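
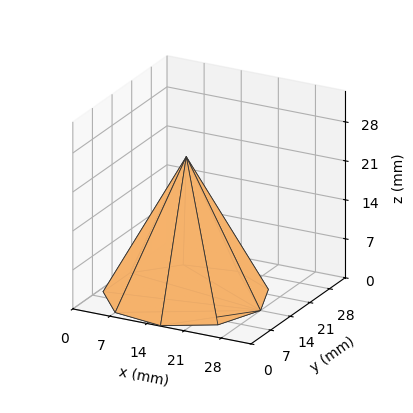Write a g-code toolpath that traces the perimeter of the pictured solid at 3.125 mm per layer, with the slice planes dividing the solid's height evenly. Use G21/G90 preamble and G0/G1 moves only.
Reading the render: the shape is a regular 9-sided pyramid, base circumscribed radius ≈ 14 mm, apex at z ≈ 25 mm (dimensions read to the nearest mm from the axis ticks). For the g-code, the solid's height is divided into equal slices at the stated Δz and each level perimeter traced with G1 moves after a G0 lift.

; perimeter-only toolpath
G21 ; units = mm
G90 ; absolute positioning
G28 ; home
; layer 1
G0 Z3.125
G0 X26.250 Y14.000
G1 X23.384 Y21.874
G1 X16.127 Y26.064
G1 X7.875 Y24.608
G1 X2.489 Y18.189
G1 X2.489 Y9.810
G1 X7.875 Y3.391
G1 X16.127 Y1.936
G1 X23.384 Y6.126
G1 X26.250 Y14.000
; layer 2
G0 Z6.250
G0 X24.500 Y14.000
G1 X22.044 Y20.749
G1 X15.823 Y24.340
G1 X8.750 Y23.093
G1 X4.133 Y17.591
G1 X4.133 Y10.409
G1 X8.750 Y4.907
G1 X15.823 Y3.660
G1 X22.044 Y7.251
G1 X24.500 Y14.000
; layer 3
G0 Z9.375
G0 X22.750 Y14.000
G1 X20.703 Y19.624
G1 X15.519 Y22.617
G1 X9.625 Y21.578
G1 X5.777 Y16.992
G1 X5.777 Y11.008
G1 X9.625 Y6.422
G1 X15.519 Y5.383
G1 X20.703 Y8.376
G1 X22.750 Y14.000
; layer 4
G0 Z12.500
G0 X21.000 Y14.000
G1 X19.363 Y18.499
G1 X15.216 Y20.893
G1 X10.500 Y20.062
G1 X7.422 Y16.394
G1 X7.422 Y11.606
G1 X10.500 Y7.938
G1 X15.216 Y7.106
G1 X19.363 Y9.501
G1 X21.000 Y14.000
; layer 5
G0 Z15.625
G0 X19.250 Y14.000
G1 X18.022 Y17.375
G1 X14.912 Y19.170
G1 X11.375 Y18.547
G1 X9.066 Y15.796
G1 X9.066 Y12.204
G1 X11.375 Y9.454
G1 X14.912 Y8.830
G1 X18.022 Y10.625
G1 X19.250 Y14.000
; layer 6
G0 Z18.750
G0 X17.500 Y14.000
G1 X16.681 Y16.250
G1 X14.608 Y17.447
G1 X12.250 Y17.031
G1 X10.711 Y15.197
G1 X10.711 Y12.803
G1 X12.250 Y10.969
G1 X14.608 Y10.553
G1 X16.681 Y11.750
G1 X17.500 Y14.000
; layer 7
G0 Z21.875
G0 X15.750 Y14.000
G1 X15.341 Y15.125
G1 X14.304 Y15.723
G1 X13.125 Y15.515
G1 X12.355 Y14.598
G1 X12.355 Y13.402
G1 X13.125 Y12.485
G1 X14.304 Y12.277
G1 X15.341 Y12.875
G1 X15.750 Y14.000
M2 ; end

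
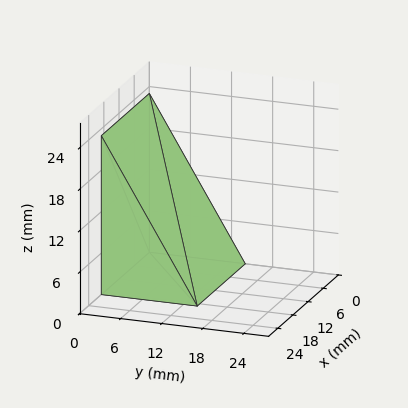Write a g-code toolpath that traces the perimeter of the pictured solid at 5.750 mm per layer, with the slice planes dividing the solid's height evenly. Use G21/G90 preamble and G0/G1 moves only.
Reading the render: the shape is a wedge (ramp): 19 × 14 mm base, rising to 23 mm along the y=0 edge and sloping linearly to z=0 at y=14 (dimensions read to the nearest mm from the axis ticks). For the g-code, the solid's height is divided into equal slices at the stated Δz and each level perimeter traced with G1 moves after a G0 lift.

; perimeter-only toolpath
G21 ; units = mm
G90 ; absolute positioning
G28 ; home
; layer 1
G0 Z5.750
G0 X0.000 Y0.000
G1 X19.000 Y0.000
G1 X19.000 Y10.500
G1 X0.000 Y10.500
G1 X0.000 Y0.000
; layer 2
G0 Z11.500
G0 X0.000 Y0.000
G1 X19.000 Y0.000
G1 X19.000 Y7.000
G1 X0.000 Y7.000
G1 X0.000 Y0.000
; layer 3
G0 Z17.250
G0 X0.000 Y0.000
G1 X19.000 Y0.000
G1 X19.000 Y3.500
G1 X0.000 Y3.500
G1 X0.000 Y0.000
M2 ; end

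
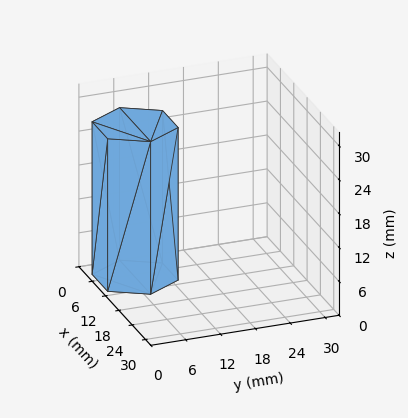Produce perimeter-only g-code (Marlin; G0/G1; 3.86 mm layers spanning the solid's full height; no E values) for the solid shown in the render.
Reading the render: the shape is a regular 6-sided prism (a cylinder approximated with 6 flat sides), circumscribed radius ≈ 7 mm, height ≈ 27 mm (dimensions read to the nearest mm from the axis ticks). For the g-code, the solid's height is divided into equal slices at the stated Δz and each level perimeter traced with G1 moves after a G0 lift.

; perimeter-only toolpath
G21 ; units = mm
G90 ; absolute positioning
G28 ; home
; layer 1
G0 Z3.86
G0 X14.00 Y7.00
G1 X10.50 Y13.06
G1 X3.50 Y13.06
G1 X0.00 Y7.00
G1 X3.50 Y0.94
G1 X10.50 Y0.94
G1 X14.00 Y7.00
; layer 2
G0 Z7.71
G0 X14.00 Y7.00
G1 X10.50 Y13.06
G1 X3.50 Y13.06
G1 X0.00 Y7.00
G1 X3.50 Y0.94
G1 X10.50 Y0.94
G1 X14.00 Y7.00
; layer 3
G0 Z11.57
G0 X14.00 Y7.00
G1 X10.50 Y13.06
G1 X3.50 Y13.06
G1 X0.00 Y7.00
G1 X3.50 Y0.94
G1 X10.50 Y0.94
G1 X14.00 Y7.00
; layer 4
G0 Z15.43
G0 X14.00 Y7.00
G1 X10.50 Y13.06
G1 X3.50 Y13.06
G1 X0.00 Y7.00
G1 X3.50 Y0.94
G1 X10.50 Y0.94
G1 X14.00 Y7.00
; layer 5
G0 Z19.29
G0 X14.00 Y7.00
G1 X10.50 Y13.06
G1 X3.50 Y13.06
G1 X0.00 Y7.00
G1 X3.50 Y0.94
G1 X10.50 Y0.94
G1 X14.00 Y7.00
; layer 6
G0 Z23.14
G0 X14.00 Y7.00
G1 X10.50 Y13.06
G1 X3.50 Y13.06
G1 X0.00 Y7.00
G1 X3.50 Y0.94
G1 X10.50 Y0.94
G1 X14.00 Y7.00
; layer 7
G0 Z27.00
G0 X14.00 Y7.00
G1 X10.50 Y13.06
G1 X3.50 Y13.06
G1 X0.00 Y7.00
G1 X3.50 Y0.94
G1 X10.50 Y0.94
G1 X14.00 Y7.00
M2 ; end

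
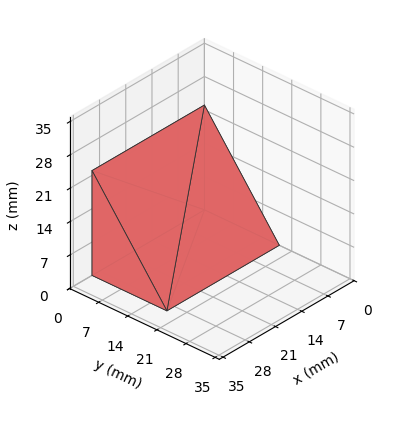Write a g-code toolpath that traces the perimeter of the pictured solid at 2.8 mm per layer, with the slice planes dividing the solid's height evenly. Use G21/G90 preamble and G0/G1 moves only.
Reading the render: the shape is a wedge (ramp): 30 × 18 mm base, rising to 22 mm along the y=0 edge and sloping linearly to z=0 at y=18 (dimensions read to the nearest mm from the axis ticks). For the g-code, the solid's height is divided into equal slices at the stated Δz and each level perimeter traced with G1 moves after a G0 lift.

; perimeter-only toolpath
G21 ; units = mm
G90 ; absolute positioning
G28 ; home
; layer 1
G0 Z2.8
G0 X0.0 Y0.0
G1 X30.0 Y0.0
G1 X30.0 Y15.8
G1 X0.0 Y15.8
G1 X0.0 Y0.0
; layer 2
G0 Z5.5
G0 X0.0 Y0.0
G1 X30.0 Y0.0
G1 X30.0 Y13.5
G1 X0.0 Y13.5
G1 X0.0 Y0.0
; layer 3
G0 Z8.2
G0 X0.0 Y0.0
G1 X30.0 Y0.0
G1 X30.0 Y11.2
G1 X0.0 Y11.2
G1 X0.0 Y0.0
; layer 4
G0 Z11.0
G0 X0.0 Y0.0
G1 X30.0 Y0.0
G1 X30.0 Y9.0
G1 X0.0 Y9.0
G1 X0.0 Y0.0
; layer 5
G0 Z13.8
G0 X0.0 Y0.0
G1 X30.0 Y0.0
G1 X30.0 Y6.8
G1 X0.0 Y6.8
G1 X0.0 Y0.0
; layer 6
G0 Z16.5
G0 X0.0 Y0.0
G1 X30.0 Y0.0
G1 X30.0 Y4.5
G1 X0.0 Y4.5
G1 X0.0 Y0.0
; layer 7
G0 Z19.2
G0 X0.0 Y0.0
G1 X30.0 Y0.0
G1 X30.0 Y2.2
G1 X0.0 Y2.2
G1 X0.0 Y0.0
M2 ; end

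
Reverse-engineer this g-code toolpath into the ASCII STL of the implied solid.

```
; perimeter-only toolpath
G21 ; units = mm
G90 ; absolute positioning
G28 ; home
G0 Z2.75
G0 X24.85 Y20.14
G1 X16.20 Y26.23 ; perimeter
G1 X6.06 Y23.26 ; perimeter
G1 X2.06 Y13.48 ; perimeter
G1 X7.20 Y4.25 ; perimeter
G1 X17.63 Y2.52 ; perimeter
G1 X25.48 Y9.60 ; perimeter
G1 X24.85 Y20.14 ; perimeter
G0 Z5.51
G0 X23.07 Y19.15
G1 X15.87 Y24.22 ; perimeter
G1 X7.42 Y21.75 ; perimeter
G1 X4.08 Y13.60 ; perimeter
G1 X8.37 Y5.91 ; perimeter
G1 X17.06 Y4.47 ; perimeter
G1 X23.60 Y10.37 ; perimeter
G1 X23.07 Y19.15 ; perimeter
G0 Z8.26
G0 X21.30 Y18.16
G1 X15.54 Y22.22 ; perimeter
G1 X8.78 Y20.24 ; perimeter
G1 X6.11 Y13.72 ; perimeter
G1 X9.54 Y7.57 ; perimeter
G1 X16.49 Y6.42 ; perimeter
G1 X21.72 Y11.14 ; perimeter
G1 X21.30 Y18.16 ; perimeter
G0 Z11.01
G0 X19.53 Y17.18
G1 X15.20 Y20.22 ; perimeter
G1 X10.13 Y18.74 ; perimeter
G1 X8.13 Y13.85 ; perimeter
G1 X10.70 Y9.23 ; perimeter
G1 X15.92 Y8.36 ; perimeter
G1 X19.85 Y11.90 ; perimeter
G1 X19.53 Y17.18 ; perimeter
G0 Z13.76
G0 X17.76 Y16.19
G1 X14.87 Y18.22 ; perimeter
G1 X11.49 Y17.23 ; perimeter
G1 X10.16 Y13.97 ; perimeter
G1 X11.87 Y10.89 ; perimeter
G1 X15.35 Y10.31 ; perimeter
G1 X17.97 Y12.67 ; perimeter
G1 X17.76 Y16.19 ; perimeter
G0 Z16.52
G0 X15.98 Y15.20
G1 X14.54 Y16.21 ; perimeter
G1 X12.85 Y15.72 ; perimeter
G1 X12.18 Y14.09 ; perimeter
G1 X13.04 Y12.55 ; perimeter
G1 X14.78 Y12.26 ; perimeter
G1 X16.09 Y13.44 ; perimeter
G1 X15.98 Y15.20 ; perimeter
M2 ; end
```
solid part
  facet normal 0.0000 0.0000 -1.0000
    outer loop
      vertex 4.70 24.77 0.00
      vertex 16.53 28.23 0.00
      vertex 26.62 21.13 0.00
    endloop
  endfacet
  facet normal 0.0000 0.0000 -1.0000
    outer loop
      vertex 0.03 13.36 0.00
      vertex 4.70 24.77 0.00
      vertex 26.62 21.13 0.00
    endloop
  endfacet
  facet normal 0.0000 0.0000 -1.0000
    outer loop
      vertex 6.03 2.59 0.00
      vertex 0.03 13.36 0.00
      vertex 26.62 21.13 0.00
    endloop
  endfacet
  facet normal 0.0000 0.0000 -1.0000
    outer loop
      vertex 18.20 0.57 0.00
      vertex 6.03 2.59 0.00
      vertex 26.62 21.13 0.00
    endloop
  endfacet
  facet normal 0.0000 0.0000 -1.0000
    outer loop
      vertex 27.36 8.83 0.00
      vertex 18.20 0.57 0.00
      vertex 26.62 21.13 0.00
    endloop
  endfacet
  facet normal 0.4793 0.6812 0.5533
    outer loop
      vertex 26.62 21.13 0.00
      vertex 16.53 28.23 0.00
      vertex 14.21 14.21 19.27
    endloop
  endfacet
  facet normal -0.2338 0.7994 0.5535
    outer loop
      vertex 16.53 28.23 0.00
      vertex 4.70 24.77 0.00
      vertex 14.21 14.21 19.27
    endloop
  endfacet
  facet normal -0.7709 0.3155 0.5533
    outer loop
      vertex 4.70 24.77 0.00
      vertex 0.03 13.36 0.00
      vertex 14.21 14.21 19.27
    endloop
  endfacet
  facet normal -0.7277 -0.4054 0.5533
    outer loop
      vertex 0.03 13.36 0.00
      vertex 6.03 2.59 0.00
      vertex 14.21 14.21 19.27
    endloop
  endfacet
  facet normal -0.1364 -0.8217 0.5534
    outer loop
      vertex 6.03 2.59 0.00
      vertex 18.20 0.57 0.00
      vertex 14.21 14.21 19.27
    endloop
  endfacet
  facet normal 0.5578 -0.6186 0.5534
    outer loop
      vertex 18.20 0.57 0.00
      vertex 27.36 8.83 0.00
      vertex 14.21 14.21 19.27
    endloop
  endfacet
  facet normal 0.8314 0.0500 0.5534
    outer loop
      vertex 27.36 8.83 0.00
      vertex 26.62 21.13 0.00
      vertex 14.21 14.21 19.27
    endloop
  endfacet
endsolid part

The G0 Z moves step by Δz≈2.75 mm. The G1 loops shrink linearly with z, so the solid tapers from its base footprint up to z≈19.3. Closing with a flat bottom cap and the tapered top and triangulating gives 12 facets — a regular 7-sided pyramid, base circumscribed radius ≈ 14.2 mm, apex at z ≈ 19.3 mm.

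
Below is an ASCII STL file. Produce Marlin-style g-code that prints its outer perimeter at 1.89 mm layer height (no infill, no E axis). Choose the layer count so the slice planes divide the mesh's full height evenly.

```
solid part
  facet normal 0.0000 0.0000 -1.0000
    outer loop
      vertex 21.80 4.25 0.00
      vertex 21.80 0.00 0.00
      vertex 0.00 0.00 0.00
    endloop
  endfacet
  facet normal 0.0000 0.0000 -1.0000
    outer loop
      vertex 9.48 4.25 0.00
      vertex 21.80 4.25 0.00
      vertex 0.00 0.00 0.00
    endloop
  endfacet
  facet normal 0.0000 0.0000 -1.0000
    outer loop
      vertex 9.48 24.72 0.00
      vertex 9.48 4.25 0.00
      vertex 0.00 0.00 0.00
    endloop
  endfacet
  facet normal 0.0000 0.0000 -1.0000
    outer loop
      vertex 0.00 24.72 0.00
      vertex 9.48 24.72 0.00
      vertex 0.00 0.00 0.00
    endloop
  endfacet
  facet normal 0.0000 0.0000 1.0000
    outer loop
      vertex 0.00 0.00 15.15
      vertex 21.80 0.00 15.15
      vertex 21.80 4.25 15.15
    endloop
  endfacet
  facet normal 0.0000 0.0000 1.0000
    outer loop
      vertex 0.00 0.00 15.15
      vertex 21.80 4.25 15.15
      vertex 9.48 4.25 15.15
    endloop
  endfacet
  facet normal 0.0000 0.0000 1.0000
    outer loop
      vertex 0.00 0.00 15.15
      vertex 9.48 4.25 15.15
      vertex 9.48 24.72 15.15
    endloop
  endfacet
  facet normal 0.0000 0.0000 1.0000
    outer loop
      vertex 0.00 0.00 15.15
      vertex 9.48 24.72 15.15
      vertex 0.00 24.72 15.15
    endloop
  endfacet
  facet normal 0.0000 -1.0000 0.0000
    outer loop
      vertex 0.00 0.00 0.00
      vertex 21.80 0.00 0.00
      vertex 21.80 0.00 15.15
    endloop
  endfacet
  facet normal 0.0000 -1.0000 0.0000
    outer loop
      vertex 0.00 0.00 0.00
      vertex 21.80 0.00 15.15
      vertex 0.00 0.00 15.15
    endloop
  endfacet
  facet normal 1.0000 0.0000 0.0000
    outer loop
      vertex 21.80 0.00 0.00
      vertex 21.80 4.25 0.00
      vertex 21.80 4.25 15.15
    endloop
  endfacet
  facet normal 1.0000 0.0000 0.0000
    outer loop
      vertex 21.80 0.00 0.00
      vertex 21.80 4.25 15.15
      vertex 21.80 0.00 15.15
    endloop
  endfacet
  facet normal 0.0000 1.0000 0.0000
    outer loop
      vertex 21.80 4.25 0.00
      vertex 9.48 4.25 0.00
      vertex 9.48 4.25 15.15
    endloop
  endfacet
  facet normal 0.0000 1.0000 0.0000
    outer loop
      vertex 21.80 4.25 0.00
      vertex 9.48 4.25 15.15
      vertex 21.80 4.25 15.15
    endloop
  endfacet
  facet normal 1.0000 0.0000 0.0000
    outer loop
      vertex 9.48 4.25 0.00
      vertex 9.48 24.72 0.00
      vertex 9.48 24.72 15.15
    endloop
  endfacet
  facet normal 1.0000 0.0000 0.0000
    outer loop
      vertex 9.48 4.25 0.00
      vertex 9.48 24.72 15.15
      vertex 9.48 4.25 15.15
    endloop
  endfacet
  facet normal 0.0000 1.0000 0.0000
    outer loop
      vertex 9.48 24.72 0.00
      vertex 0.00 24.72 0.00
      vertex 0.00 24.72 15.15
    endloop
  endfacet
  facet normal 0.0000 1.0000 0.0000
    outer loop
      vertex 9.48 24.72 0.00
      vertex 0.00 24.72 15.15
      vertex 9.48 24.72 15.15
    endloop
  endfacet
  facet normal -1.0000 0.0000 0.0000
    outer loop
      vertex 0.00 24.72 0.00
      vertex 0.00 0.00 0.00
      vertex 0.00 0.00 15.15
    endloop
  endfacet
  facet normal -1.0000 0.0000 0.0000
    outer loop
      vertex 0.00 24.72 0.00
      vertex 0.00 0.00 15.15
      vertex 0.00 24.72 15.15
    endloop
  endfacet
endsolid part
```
; perimeter-only toolpath
G21 ; units = mm
G90 ; absolute positioning
G28 ; home
; layer 1
G0 Z1.89
G0 X0.00 Y0.00
G1 X21.80 Y0.00
G1 X21.80 Y4.25
G1 X9.48 Y4.25
G1 X9.48 Y24.72
G1 X0.00 Y24.72
G1 X0.00 Y0.00
; layer 2
G0 Z3.79
G0 X0.00 Y0.00
G1 X21.80 Y0.00
G1 X21.80 Y4.25
G1 X9.48 Y4.25
G1 X9.48 Y24.72
G1 X0.00 Y24.72
G1 X0.00 Y0.00
; layer 3
G0 Z5.68
G0 X0.00 Y0.00
G1 X21.80 Y0.00
G1 X21.80 Y4.25
G1 X9.48 Y4.25
G1 X9.48 Y24.72
G1 X0.00 Y24.72
G1 X0.00 Y0.00
; layer 4
G0 Z7.58
G0 X0.00 Y0.00
G1 X21.80 Y0.00
G1 X21.80 Y4.25
G1 X9.48 Y4.25
G1 X9.48 Y24.72
G1 X0.00 Y24.72
G1 X0.00 Y0.00
; layer 5
G0 Z9.47
G0 X0.00 Y0.00
G1 X21.80 Y0.00
G1 X21.80 Y4.25
G1 X9.48 Y4.25
G1 X9.48 Y24.72
G1 X0.00 Y24.72
G1 X0.00 Y0.00
; layer 6
G0 Z11.36
G0 X0.00 Y0.00
G1 X21.80 Y0.00
G1 X21.80 Y4.25
G1 X9.48 Y4.25
G1 X9.48 Y24.72
G1 X0.00 Y24.72
G1 X0.00 Y0.00
; layer 7
G0 Z13.26
G0 X0.00 Y0.00
G1 X21.80 Y0.00
G1 X21.80 Y4.25
G1 X9.48 Y4.25
G1 X9.48 Y24.72
G1 X0.00 Y24.72
G1 X0.00 Y0.00
; layer 8
G0 Z15.15
G0 X0.00 Y0.00
G1 X21.80 Y0.00
G1 X21.80 Y4.25
G1 X9.48 Y4.25
G1 X9.48 Y24.72
G1 X0.00 Y24.72
G1 X0.00 Y0.00
M2 ; end

The solid is an L-shaped prism: outer 21.8 × 24.7 mm, arm thicknesses ≈ 4.25 mm (horizontal) and 9.48 mm (vertical), extruded 15.2 mm in z. Slicing at Δz = 1.89 mm — 8 equal slices spanning the solid's height, so layer i sits at z = i·h/8 — gives 8 non-empty perimeters. Each is a 6-segment closed polygon; G0 lifts to the layer z and rapids to the start vertex, then G1 traces the edges.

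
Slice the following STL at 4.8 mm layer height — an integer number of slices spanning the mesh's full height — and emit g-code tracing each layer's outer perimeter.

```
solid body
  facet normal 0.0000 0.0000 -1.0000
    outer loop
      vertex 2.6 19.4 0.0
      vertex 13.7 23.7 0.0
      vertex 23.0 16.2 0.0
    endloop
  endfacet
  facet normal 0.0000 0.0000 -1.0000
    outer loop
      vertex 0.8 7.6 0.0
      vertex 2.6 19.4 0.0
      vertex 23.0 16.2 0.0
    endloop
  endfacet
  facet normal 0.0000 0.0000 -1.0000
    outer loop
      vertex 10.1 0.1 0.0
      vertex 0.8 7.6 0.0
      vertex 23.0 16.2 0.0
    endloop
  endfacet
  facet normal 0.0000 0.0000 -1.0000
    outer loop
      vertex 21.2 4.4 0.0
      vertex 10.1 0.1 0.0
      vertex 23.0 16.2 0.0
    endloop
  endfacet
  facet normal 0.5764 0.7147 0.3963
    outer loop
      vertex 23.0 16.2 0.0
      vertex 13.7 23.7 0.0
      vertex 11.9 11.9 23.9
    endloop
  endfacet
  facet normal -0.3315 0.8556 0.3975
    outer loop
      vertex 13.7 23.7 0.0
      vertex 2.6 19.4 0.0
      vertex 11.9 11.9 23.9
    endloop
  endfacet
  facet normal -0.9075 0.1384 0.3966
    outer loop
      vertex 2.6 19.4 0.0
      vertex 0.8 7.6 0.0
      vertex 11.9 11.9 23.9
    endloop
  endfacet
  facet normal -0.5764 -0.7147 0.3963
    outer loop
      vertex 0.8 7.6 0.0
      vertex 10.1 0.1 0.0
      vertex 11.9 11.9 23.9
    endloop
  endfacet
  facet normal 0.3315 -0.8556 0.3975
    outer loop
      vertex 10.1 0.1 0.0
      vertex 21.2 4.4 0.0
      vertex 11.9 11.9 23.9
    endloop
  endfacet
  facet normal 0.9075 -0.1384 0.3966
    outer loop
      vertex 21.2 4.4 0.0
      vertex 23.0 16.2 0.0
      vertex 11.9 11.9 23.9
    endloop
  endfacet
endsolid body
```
; perimeter-only toolpath
G21 ; units = mm
G90 ; absolute positioning
G28 ; home
; layer 1
G0 Z4.8
G0 X20.8 Y15.3
G1 X13.3 Y21.3
G1 X4.5 Y17.9
G1 X3.0 Y8.5
G1 X10.5 Y2.5
G1 X19.3 Y5.9
G1 X20.8 Y15.3
; layer 2
G0 Z9.6
G0 X18.6 Y14.5
G1 X13.0 Y19.0
G1 X6.3 Y16.4
G1 X5.2 Y9.3
G1 X10.8 Y4.8
G1 X17.5 Y7.4
G1 X18.6 Y14.5
; layer 3
G0 Z14.3
G0 X16.3 Y13.6
G1 X12.6 Y16.6
G1 X8.2 Y14.9
G1 X7.5 Y10.2
G1 X11.2 Y7.2
G1 X15.6 Y8.9
G1 X16.3 Y13.6
; layer 4
G0 Z19.1
G0 X14.1 Y12.8
G1 X12.3 Y14.3
G1 X10.0 Y13.4
G1 X9.7 Y11.0
G1 X11.5 Y9.5
G1 X13.8 Y10.4
G1 X14.1 Y12.8
M2 ; end

The solid is a regular 6-sided pyramid, base circumscribed radius ≈ 11.9 mm, apex at z ≈ 23.9 mm. Slicing at Δz = 4.8 mm — 5 equal slices spanning the solid's height, so layer i sits at z = i·h/5 — gives 4 non-empty perimeters. Each is a 6-segment closed polygon; G0 lifts to the layer z and rapids to the start vertex, then G1 traces the edges. The cross-section shrinks linearly with z (the slice at the apex is degenerate and omitted).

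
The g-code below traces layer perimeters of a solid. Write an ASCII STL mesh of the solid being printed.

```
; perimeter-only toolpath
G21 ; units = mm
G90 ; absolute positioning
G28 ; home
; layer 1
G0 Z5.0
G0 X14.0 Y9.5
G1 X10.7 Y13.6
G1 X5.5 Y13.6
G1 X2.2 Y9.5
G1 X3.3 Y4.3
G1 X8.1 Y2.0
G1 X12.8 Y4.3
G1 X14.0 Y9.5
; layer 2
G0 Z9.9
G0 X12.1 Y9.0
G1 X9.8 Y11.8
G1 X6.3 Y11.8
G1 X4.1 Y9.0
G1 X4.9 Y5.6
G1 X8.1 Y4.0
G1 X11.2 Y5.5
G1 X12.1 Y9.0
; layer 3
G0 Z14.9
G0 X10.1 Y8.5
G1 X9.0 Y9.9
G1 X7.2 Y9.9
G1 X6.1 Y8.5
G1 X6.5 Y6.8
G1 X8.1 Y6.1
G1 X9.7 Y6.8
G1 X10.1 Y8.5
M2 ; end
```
solid part
  facet normal 0.0000 0.0000 -1.0000
    outer loop
      vertex 4.6 15.4 0.0
      vertex 11.6 15.4 0.0
      vertex 16.0 9.9 0.0
    endloop
  endfacet
  facet normal 0.0000 0.0000 -1.0000
    outer loop
      vertex 0.2 9.9 0.0
      vertex 4.6 15.4 0.0
      vertex 16.0 9.9 0.0
    endloop
  endfacet
  facet normal 0.0000 0.0000 -1.0000
    outer loop
      vertex 1.7 3.1 0.0
      vertex 0.2 9.9 0.0
      vertex 16.0 9.9 0.0
    endloop
  endfacet
  facet normal 0.0000 0.0000 -1.0000
    outer loop
      vertex 8.1 0.0 0.0
      vertex 1.7 3.1 0.0
      vertex 16.0 9.9 0.0
    endloop
  endfacet
  facet normal 0.0000 0.0000 -1.0000
    outer loop
      vertex 14.4 3.0 0.0
      vertex 8.1 0.0 0.0
      vertex 16.0 9.9 0.0
    endloop
  endfacet
  facet normal 0.7332 0.5865 0.3441
    outer loop
      vertex 16.0 9.9 0.0
      vertex 11.6 15.4 0.0
      vertex 8.1 8.1 19.9
    endloop
  endfacet
  facet normal 0.0000 0.9388 0.3444
    outer loop
      vertex 11.6 15.4 0.0
      vertex 4.6 15.4 0.0
      vertex 8.1 8.1 19.9
    endloop
  endfacet
  facet normal -0.7332 0.5865 0.3441
    outer loop
      vertex 4.6 15.4 0.0
      vertex 0.2 9.9 0.0
      vertex 8.1 8.1 19.9
    endloop
  endfacet
  facet normal -0.9164 -0.2021 0.3455
    outer loop
      vertex 0.2 9.9 0.0
      vertex 1.7 3.1 0.0
      vertex 8.1 8.1 19.9
    endloop
  endfacet
  facet normal -0.4093 -0.8451 0.3440
    outer loop
      vertex 1.7 3.1 0.0
      vertex 8.1 0.0 0.0
      vertex 8.1 8.1 19.9
    endloop
  endfacet
  facet normal 0.4035 -0.8474 0.3449
    outer loop
      vertex 8.1 0.0 0.0
      vertex 14.4 3.0 0.0
      vertex 8.1 8.1 19.9
    endloop
  endfacet
  facet normal 0.9147 -0.2121 0.3439
    outer loop
      vertex 14.4 3.0 0.0
      vertex 16.0 9.9 0.0
      vertex 8.1 8.1 19.9
    endloop
  endfacet
endsolid part

The G0 Z moves step by Δz≈5.0 mm. The G1 loops shrink linearly with z, so the solid tapers from its base footprint up to z≈19.9. Closing with a flat bottom cap and the tapered top and triangulating gives 12 facets — a regular 7-sided pyramid, base circumscribed radius ≈ 8.1 mm, apex at z ≈ 19.9 mm.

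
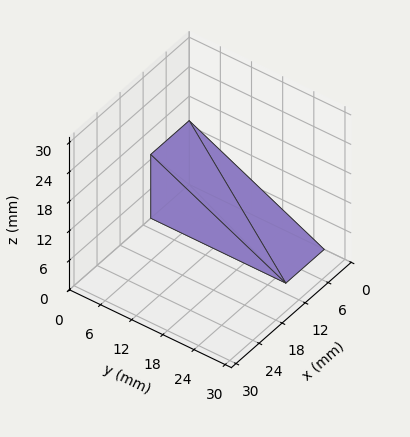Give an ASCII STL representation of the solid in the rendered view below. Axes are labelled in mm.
Reading the render: the shape is a wedge (ramp): 10 × 26 mm base, rising to 13 mm along the y=0 edge and sloping linearly to z=0 at y=26 (dimensions read to the nearest mm from the axis ticks). For the STL, each face is triangulated and given an outward normal.

solid part
  facet normal 0.0000 0.0000 -1.0000
    outer loop
      vertex 10.000 26.000 0.000
      vertex 10.000 0.000 0.000
      vertex 0.000 0.000 0.000
    endloop
  endfacet
  facet normal 0.0000 0.0000 -1.0000
    outer loop
      vertex 0.000 26.000 0.000
      vertex 10.000 26.000 0.000
      vertex 0.000 0.000 0.000
    endloop
  endfacet
  facet normal 0.0000 -1.0000 0.0000
    outer loop
      vertex 0.000 0.000 0.000
      vertex 10.000 0.000 0.000
      vertex 10.000 0.000 13.000
    endloop
  endfacet
  facet normal 0.0000 -1.0000 0.0000
    outer loop
      vertex 0.000 0.000 0.000
      vertex 10.000 0.000 13.000
      vertex 0.000 0.000 13.000
    endloop
  endfacet
  facet normal 0.0000 0.4472 0.8944
    outer loop
      vertex 0.000 0.000 13.000
      vertex 10.000 0.000 13.000
      vertex 10.000 26.000 0.000
    endloop
  endfacet
  facet normal 0.0000 0.4472 0.8944
    outer loop
      vertex 0.000 0.000 13.000
      vertex 10.000 26.000 0.000
      vertex 0.000 26.000 0.000
    endloop
  endfacet
  facet normal -1.0000 0.0000 0.0000
    outer loop
      vertex 0.000 0.000 13.000
      vertex 0.000 26.000 0.000
      vertex 0.000 0.000 0.000
    endloop
  endfacet
  facet normal 1.0000 0.0000 0.0000
    outer loop
      vertex 10.000 0.000 0.000
      vertex 10.000 26.000 0.000
      vertex 10.000 0.000 13.000
    endloop
  endfacet
endsolid part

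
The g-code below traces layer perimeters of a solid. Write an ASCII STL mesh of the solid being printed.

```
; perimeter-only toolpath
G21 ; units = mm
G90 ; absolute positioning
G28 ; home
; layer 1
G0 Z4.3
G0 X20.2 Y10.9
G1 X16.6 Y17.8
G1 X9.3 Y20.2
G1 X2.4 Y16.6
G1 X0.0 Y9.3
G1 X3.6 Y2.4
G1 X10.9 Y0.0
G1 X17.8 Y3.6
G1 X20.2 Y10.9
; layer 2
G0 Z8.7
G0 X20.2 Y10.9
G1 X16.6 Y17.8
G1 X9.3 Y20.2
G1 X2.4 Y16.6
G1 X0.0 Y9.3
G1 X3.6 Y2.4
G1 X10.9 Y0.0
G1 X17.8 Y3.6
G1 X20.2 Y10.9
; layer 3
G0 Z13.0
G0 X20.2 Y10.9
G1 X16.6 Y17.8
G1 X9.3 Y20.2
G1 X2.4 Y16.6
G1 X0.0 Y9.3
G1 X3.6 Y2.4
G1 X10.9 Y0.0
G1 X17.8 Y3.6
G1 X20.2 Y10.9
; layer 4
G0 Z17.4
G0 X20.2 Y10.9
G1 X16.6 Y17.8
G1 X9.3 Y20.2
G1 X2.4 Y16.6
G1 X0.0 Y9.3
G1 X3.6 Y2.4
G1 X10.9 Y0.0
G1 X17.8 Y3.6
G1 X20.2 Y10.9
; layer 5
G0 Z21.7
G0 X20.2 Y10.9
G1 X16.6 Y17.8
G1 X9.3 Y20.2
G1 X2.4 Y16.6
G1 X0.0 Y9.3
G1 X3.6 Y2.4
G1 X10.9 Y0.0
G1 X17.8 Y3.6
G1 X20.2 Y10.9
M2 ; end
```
solid part
  facet normal 0.0000 0.0000 -1.0000
    outer loop
      vertex 9.3 20.2 0.0
      vertex 16.6 17.8 0.0
      vertex 20.2 10.9 0.0
    endloop
  endfacet
  facet normal 0.0000 0.0000 -1.0000
    outer loop
      vertex 2.4 16.6 0.0
      vertex 9.3 20.2 0.0
      vertex 20.2 10.9 0.0
    endloop
  endfacet
  facet normal 0.0000 0.0000 -1.0000
    outer loop
      vertex 0.0 9.3 0.0
      vertex 2.4 16.6 0.0
      vertex 20.2 10.9 0.0
    endloop
  endfacet
  facet normal 0.0000 0.0000 -1.0000
    outer loop
      vertex 3.6 2.4 0.0
      vertex 0.0 9.3 0.0
      vertex 20.2 10.9 0.0
    endloop
  endfacet
  facet normal 0.0000 0.0000 -1.0000
    outer loop
      vertex 10.9 0.0 0.0
      vertex 3.6 2.4 0.0
      vertex 20.2 10.9 0.0
    endloop
  endfacet
  facet normal 0.0000 0.0000 -1.0000
    outer loop
      vertex 17.8 3.6 0.0
      vertex 10.9 0.0 0.0
      vertex 20.2 10.9 0.0
    endloop
  endfacet
  facet normal 0.0000 0.0000 1.0000
    outer loop
      vertex 20.2 10.9 21.7
      vertex 16.6 17.8 21.7
      vertex 9.3 20.2 21.7
    endloop
  endfacet
  facet normal 0.0000 0.0000 1.0000
    outer loop
      vertex 20.2 10.9 21.7
      vertex 9.3 20.2 21.7
      vertex 2.4 16.6 21.7
    endloop
  endfacet
  facet normal 0.0000 0.0000 1.0000
    outer loop
      vertex 20.2 10.9 21.7
      vertex 2.4 16.6 21.7
      vertex 0.0 9.3 21.7
    endloop
  endfacet
  facet normal 0.0000 0.0000 1.0000
    outer loop
      vertex 20.2 10.9 21.7
      vertex 0.0 9.3 21.7
      vertex 3.6 2.4 21.7
    endloop
  endfacet
  facet normal 0.0000 0.0000 1.0000
    outer loop
      vertex 20.2 10.9 21.7
      vertex 3.6 2.4 21.7
      vertex 10.9 0.0 21.7
    endloop
  endfacet
  facet normal 0.0000 0.0000 1.0000
    outer loop
      vertex 20.2 10.9 21.7
      vertex 10.9 0.0 21.7
      vertex 17.8 3.6 21.7
    endloop
  endfacet
  facet normal 0.8866 0.4626 0.0000
    outer loop
      vertex 20.2 10.9 0.0
      vertex 16.6 17.8 0.0
      vertex 16.6 17.8 21.7
    endloop
  endfacet
  facet normal 0.8866 0.4626 0.0000
    outer loop
      vertex 20.2 10.9 0.0
      vertex 16.6 17.8 21.7
      vertex 20.2 10.9 21.7
    endloop
  endfacet
  facet normal 0.3123 0.9500 0.0000
    outer loop
      vertex 16.6 17.8 0.0
      vertex 9.3 20.2 0.0
      vertex 9.3 20.2 21.7
    endloop
  endfacet
  facet normal 0.3123 0.9500 0.0000
    outer loop
      vertex 16.6 17.8 0.0
      vertex 9.3 20.2 21.7
      vertex 16.6 17.8 21.7
    endloop
  endfacet
  facet normal -0.4626 0.8866 0.0000
    outer loop
      vertex 9.3 20.2 0.0
      vertex 2.4 16.6 0.0
      vertex 2.4 16.6 21.7
    endloop
  endfacet
  facet normal -0.4626 0.8866 0.0000
    outer loop
      vertex 9.3 20.2 0.0
      vertex 2.4 16.6 21.7
      vertex 9.3 20.2 21.7
    endloop
  endfacet
  facet normal -0.9500 0.3123 0.0000
    outer loop
      vertex 2.4 16.6 0.0
      vertex 0.0 9.3 0.0
      vertex 0.0 9.3 21.7
    endloop
  endfacet
  facet normal -0.9500 0.3123 0.0000
    outer loop
      vertex 2.4 16.6 0.0
      vertex 0.0 9.3 21.7
      vertex 2.4 16.6 21.7
    endloop
  endfacet
  facet normal -0.8866 -0.4626 0.0000
    outer loop
      vertex 0.0 9.3 0.0
      vertex 3.6 2.4 0.0
      vertex 3.6 2.4 21.7
    endloop
  endfacet
  facet normal -0.8866 -0.4626 0.0000
    outer loop
      vertex 0.0 9.3 0.0
      vertex 3.6 2.4 21.7
      vertex 0.0 9.3 21.7
    endloop
  endfacet
  facet normal -0.3123 -0.9500 0.0000
    outer loop
      vertex 3.6 2.4 0.0
      vertex 10.9 0.0 0.0
      vertex 10.9 0.0 21.7
    endloop
  endfacet
  facet normal -0.3123 -0.9500 0.0000
    outer loop
      vertex 3.6 2.4 0.0
      vertex 10.9 0.0 21.7
      vertex 3.6 2.4 21.7
    endloop
  endfacet
  facet normal 0.4626 -0.8866 0.0000
    outer loop
      vertex 10.9 0.0 0.0
      vertex 17.8 3.6 0.0
      vertex 17.8 3.6 21.7
    endloop
  endfacet
  facet normal 0.4626 -0.8866 0.0000
    outer loop
      vertex 10.9 0.0 0.0
      vertex 17.8 3.6 21.7
      vertex 10.9 0.0 21.7
    endloop
  endfacet
  facet normal 0.9500 -0.3123 0.0000
    outer loop
      vertex 17.8 3.6 0.0
      vertex 20.2 10.9 0.0
      vertex 20.2 10.9 21.7
    endloop
  endfacet
  facet normal 0.9500 -0.3123 0.0000
    outer loop
      vertex 17.8 3.6 0.0
      vertex 20.2 10.9 21.7
      vertex 17.8 3.6 21.7
    endloop
  endfacet
endsolid part

The G0 Z moves step by Δz≈4.3 mm. Every layer's G1 loop is the same polygon, so the solid is a straight extrusion of it from z=0 to z≈21.7. Closing with flat bottom and top caps and triangulating gives 28 facets — a regular 8-sided prism (a cylinder approximated with 8 flat sides), circumscribed radius ≈ 10.1 mm, height ≈ 21.7 mm.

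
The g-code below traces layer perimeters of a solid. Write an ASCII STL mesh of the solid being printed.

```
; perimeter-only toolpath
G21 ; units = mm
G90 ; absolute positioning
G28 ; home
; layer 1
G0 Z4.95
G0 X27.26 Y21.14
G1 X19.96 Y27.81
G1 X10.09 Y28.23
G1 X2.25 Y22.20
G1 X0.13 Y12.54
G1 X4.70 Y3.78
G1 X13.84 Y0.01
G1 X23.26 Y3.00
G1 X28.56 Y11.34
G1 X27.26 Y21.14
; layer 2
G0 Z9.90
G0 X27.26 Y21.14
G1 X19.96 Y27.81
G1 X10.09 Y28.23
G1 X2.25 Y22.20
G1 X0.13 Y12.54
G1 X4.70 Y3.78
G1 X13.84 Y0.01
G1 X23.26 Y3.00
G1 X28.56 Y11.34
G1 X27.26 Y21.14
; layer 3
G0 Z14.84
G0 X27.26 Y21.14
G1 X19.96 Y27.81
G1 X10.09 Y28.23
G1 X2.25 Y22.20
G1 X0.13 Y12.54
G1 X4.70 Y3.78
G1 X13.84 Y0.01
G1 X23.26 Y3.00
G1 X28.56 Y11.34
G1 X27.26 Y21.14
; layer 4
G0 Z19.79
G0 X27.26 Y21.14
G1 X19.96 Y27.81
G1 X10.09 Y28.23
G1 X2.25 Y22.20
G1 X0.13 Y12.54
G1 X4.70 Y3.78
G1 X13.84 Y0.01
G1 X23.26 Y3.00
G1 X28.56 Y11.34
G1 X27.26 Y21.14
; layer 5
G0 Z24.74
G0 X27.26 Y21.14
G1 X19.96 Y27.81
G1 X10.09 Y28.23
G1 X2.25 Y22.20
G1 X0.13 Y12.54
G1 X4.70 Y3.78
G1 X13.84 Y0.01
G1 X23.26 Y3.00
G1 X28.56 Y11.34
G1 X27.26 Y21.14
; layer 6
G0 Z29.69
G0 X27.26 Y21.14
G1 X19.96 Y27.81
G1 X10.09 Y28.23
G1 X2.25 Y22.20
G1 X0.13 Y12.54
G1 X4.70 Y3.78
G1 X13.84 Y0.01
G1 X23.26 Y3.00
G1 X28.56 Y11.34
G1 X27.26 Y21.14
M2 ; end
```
solid part
  facet normal 0.0000 0.0000 -1.0000
    outer loop
      vertex 10.09 28.23 0.00
      vertex 19.96 27.81 0.00
      vertex 27.26 21.14 0.00
    endloop
  endfacet
  facet normal 0.0000 0.0000 -1.0000
    outer loop
      vertex 2.25 22.20 0.00
      vertex 10.09 28.23 0.00
      vertex 27.26 21.14 0.00
    endloop
  endfacet
  facet normal 0.0000 0.0000 -1.0000
    outer loop
      vertex 0.13 12.54 0.00
      vertex 2.25 22.20 0.00
      vertex 27.26 21.14 0.00
    endloop
  endfacet
  facet normal 0.0000 0.0000 -1.0000
    outer loop
      vertex 4.70 3.78 0.00
      vertex 0.13 12.54 0.00
      vertex 27.26 21.14 0.00
    endloop
  endfacet
  facet normal 0.0000 0.0000 -1.0000
    outer loop
      vertex 13.84 0.01 0.00
      vertex 4.70 3.78 0.00
      vertex 27.26 21.14 0.00
    endloop
  endfacet
  facet normal 0.0000 0.0000 -1.0000
    outer loop
      vertex 23.26 3.00 0.00
      vertex 13.84 0.01 0.00
      vertex 27.26 21.14 0.00
    endloop
  endfacet
  facet normal 0.0000 0.0000 -1.0000
    outer loop
      vertex 28.56 11.34 0.00
      vertex 23.26 3.00 0.00
      vertex 27.26 21.14 0.00
    endloop
  endfacet
  facet normal 0.0000 0.0000 1.0000
    outer loop
      vertex 27.26 21.14 29.69
      vertex 19.96 27.81 29.69
      vertex 10.09 28.23 29.69
    endloop
  endfacet
  facet normal 0.0000 0.0000 1.0000
    outer loop
      vertex 27.26 21.14 29.69
      vertex 10.09 28.23 29.69
      vertex 2.25 22.20 29.69
    endloop
  endfacet
  facet normal 0.0000 0.0000 1.0000
    outer loop
      vertex 27.26 21.14 29.69
      vertex 2.25 22.20 29.69
      vertex 0.13 12.54 29.69
    endloop
  endfacet
  facet normal 0.0000 0.0000 1.0000
    outer loop
      vertex 27.26 21.14 29.69
      vertex 0.13 12.54 29.69
      vertex 4.70 3.78 29.69
    endloop
  endfacet
  facet normal 0.0000 0.0000 1.0000
    outer loop
      vertex 27.26 21.14 29.69
      vertex 4.70 3.78 29.69
      vertex 13.84 0.01 29.69
    endloop
  endfacet
  facet normal 0.0000 0.0000 1.0000
    outer loop
      vertex 27.26 21.14 29.69
      vertex 13.84 0.01 29.69
      vertex 23.26 3.00 29.69
    endloop
  endfacet
  facet normal 0.0000 0.0000 1.0000
    outer loop
      vertex 27.26 21.14 29.69
      vertex 23.26 3.00 29.69
      vertex 28.56 11.34 29.69
    endloop
  endfacet
  facet normal 0.6745 0.7382 0.0000
    outer loop
      vertex 27.26 21.14 0.00
      vertex 19.96 27.81 0.00
      vertex 19.96 27.81 29.69
    endloop
  endfacet
  facet normal 0.6745 0.7382 0.0000
    outer loop
      vertex 27.26 21.14 0.00
      vertex 19.96 27.81 29.69
      vertex 27.26 21.14 29.69
    endloop
  endfacet
  facet normal 0.0425 0.9991 0.0000
    outer loop
      vertex 19.96 27.81 0.00
      vertex 10.09 28.23 0.00
      vertex 10.09 28.23 29.69
    endloop
  endfacet
  facet normal 0.0425 0.9991 0.0000
    outer loop
      vertex 19.96 27.81 0.00
      vertex 10.09 28.23 29.69
      vertex 19.96 27.81 29.69
    endloop
  endfacet
  facet normal -0.6097 0.7927 0.0000
    outer loop
      vertex 10.09 28.23 0.00
      vertex 2.25 22.20 0.00
      vertex 2.25 22.20 29.69
    endloop
  endfacet
  facet normal -0.6097 0.7927 0.0000
    outer loop
      vertex 10.09 28.23 0.00
      vertex 2.25 22.20 29.69
      vertex 10.09 28.23 29.69
    endloop
  endfacet
  facet normal -0.9768 0.2144 0.0000
    outer loop
      vertex 2.25 22.20 0.00
      vertex 0.13 12.54 0.00
      vertex 0.13 12.54 29.69
    endloop
  endfacet
  facet normal -0.9768 0.2144 0.0000
    outer loop
      vertex 2.25 22.20 0.00
      vertex 0.13 12.54 29.69
      vertex 2.25 22.20 29.69
    endloop
  endfacet
  facet normal -0.8866 -0.4625 0.0000
    outer loop
      vertex 0.13 12.54 0.00
      vertex 4.70 3.78 0.00
      vertex 4.70 3.78 29.69
    endloop
  endfacet
  facet normal -0.8866 -0.4625 0.0000
    outer loop
      vertex 0.13 12.54 0.00
      vertex 4.70 3.78 29.69
      vertex 0.13 12.54 29.69
    endloop
  endfacet
  facet normal -0.3813 -0.9244 0.0000
    outer loop
      vertex 4.70 3.78 0.00
      vertex 13.84 0.01 0.00
      vertex 13.84 0.01 29.69
    endloop
  endfacet
  facet normal -0.3813 -0.9244 0.0000
    outer loop
      vertex 4.70 3.78 0.00
      vertex 13.84 0.01 29.69
      vertex 4.70 3.78 29.69
    endloop
  endfacet
  facet normal 0.3025 -0.9531 0.0000
    outer loop
      vertex 13.84 0.01 0.00
      vertex 23.26 3.00 0.00
      vertex 23.26 3.00 29.69
    endloop
  endfacet
  facet normal 0.3025 -0.9531 0.0000
    outer loop
      vertex 13.84 0.01 0.00
      vertex 23.26 3.00 29.69
      vertex 13.84 0.01 29.69
    endloop
  endfacet
  facet normal 0.8440 -0.5364 0.0000
    outer loop
      vertex 23.26 3.00 0.00
      vertex 28.56 11.34 0.00
      vertex 28.56 11.34 29.69
    endloop
  endfacet
  facet normal 0.8440 -0.5364 0.0000
    outer loop
      vertex 23.26 3.00 0.00
      vertex 28.56 11.34 29.69
      vertex 23.26 3.00 29.69
    endloop
  endfacet
  facet normal 0.9913 0.1315 0.0000
    outer loop
      vertex 28.56 11.34 0.00
      vertex 27.26 21.14 0.00
      vertex 27.26 21.14 29.69
    endloop
  endfacet
  facet normal 0.9913 0.1315 0.0000
    outer loop
      vertex 28.56 11.34 0.00
      vertex 27.26 21.14 29.69
      vertex 28.56 11.34 29.69
    endloop
  endfacet
endsolid part

The G0 Z moves step by Δz≈4.95 mm. Every layer's G1 loop is the same polygon, so the solid is a straight extrusion of it from z=0 to z≈29.7. Closing with flat bottom and top caps and triangulating gives 32 facets — a regular 9-sided prism (a cylinder approximated with 9 flat sides), circumscribed radius ≈ 14.4 mm, height ≈ 29.7 mm.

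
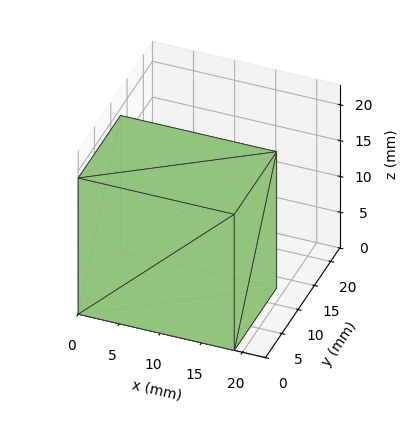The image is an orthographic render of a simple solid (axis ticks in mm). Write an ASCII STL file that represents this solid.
Reading the render: the shape is a rectangular box, roughly 19 × 13 mm footprint and 19 mm tall (dimensions read to the nearest mm from the axis ticks). For the STL, each face is triangulated and given an outward normal.

solid part
  facet normal 0.0000 0.0000 -1.0000
    outer loop
      vertex 19.0 13.0 0.0
      vertex 19.0 0.0 0.0
      vertex 0.0 0.0 0.0
    endloop
  endfacet
  facet normal 0.0000 0.0000 -1.0000
    outer loop
      vertex 0.0 13.0 0.0
      vertex 19.0 13.0 0.0
      vertex 0.0 0.0 0.0
    endloop
  endfacet
  facet normal 0.0000 0.0000 1.0000
    outer loop
      vertex 0.0 0.0 19.0
      vertex 19.0 0.0 19.0
      vertex 19.0 13.0 19.0
    endloop
  endfacet
  facet normal 0.0000 0.0000 1.0000
    outer loop
      vertex 0.0 0.0 19.0
      vertex 19.0 13.0 19.0
      vertex 0.0 13.0 19.0
    endloop
  endfacet
  facet normal 0.0000 -1.0000 0.0000
    outer loop
      vertex 0.0 0.0 0.0
      vertex 19.0 0.0 0.0
      vertex 19.0 0.0 19.0
    endloop
  endfacet
  facet normal 0.0000 -1.0000 0.0000
    outer loop
      vertex 0.0 0.0 0.0
      vertex 19.0 0.0 19.0
      vertex 0.0 0.0 19.0
    endloop
  endfacet
  facet normal 0.0000 1.0000 0.0000
    outer loop
      vertex 19.0 13.0 19.0
      vertex 19.0 13.0 0.0
      vertex 0.0 13.0 0.0
    endloop
  endfacet
  facet normal 0.0000 1.0000 0.0000
    outer loop
      vertex 0.0 13.0 19.0
      vertex 19.0 13.0 19.0
      vertex 0.0 13.0 0.0
    endloop
  endfacet
  facet normal -1.0000 0.0000 0.0000
    outer loop
      vertex 0.0 13.0 19.0
      vertex 0.0 13.0 0.0
      vertex 0.0 0.0 0.0
    endloop
  endfacet
  facet normal -1.0000 0.0000 0.0000
    outer loop
      vertex 0.0 0.0 19.0
      vertex 0.0 13.0 19.0
      vertex 0.0 0.0 0.0
    endloop
  endfacet
  facet normal 1.0000 0.0000 0.0000
    outer loop
      vertex 19.0 0.0 0.0
      vertex 19.0 13.0 0.0
      vertex 19.0 13.0 19.0
    endloop
  endfacet
  facet normal 1.0000 0.0000 0.0000
    outer loop
      vertex 19.0 0.0 0.0
      vertex 19.0 13.0 19.0
      vertex 19.0 0.0 19.0
    endloop
  endfacet
endsolid part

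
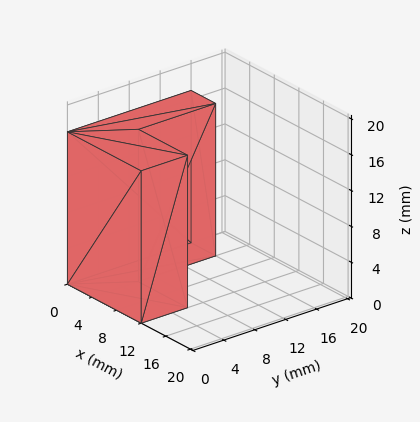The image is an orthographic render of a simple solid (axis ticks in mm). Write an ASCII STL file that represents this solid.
Reading the render: the shape is an L-shaped prism: outer 12 × 16 mm, arm thicknesses ≈ 6 mm (horizontal) and 4 mm (vertical), extruded 17 mm in z (dimensions read to the nearest mm from the axis ticks). For the STL, each face is triangulated and given an outward normal.

solid part
  facet normal 0.0000 0.0000 -1.0000
    outer loop
      vertex 12.000 6.000 0.000
      vertex 12.000 0.000 0.000
      vertex 0.000 0.000 0.000
    endloop
  endfacet
  facet normal 0.0000 0.0000 -1.0000
    outer loop
      vertex 4.000 6.000 0.000
      vertex 12.000 6.000 0.000
      vertex 0.000 0.000 0.000
    endloop
  endfacet
  facet normal 0.0000 0.0000 -1.0000
    outer loop
      vertex 4.000 16.000 0.000
      vertex 4.000 6.000 0.000
      vertex 0.000 0.000 0.000
    endloop
  endfacet
  facet normal 0.0000 0.0000 -1.0000
    outer loop
      vertex 0.000 16.000 0.000
      vertex 4.000 16.000 0.000
      vertex 0.000 0.000 0.000
    endloop
  endfacet
  facet normal 0.0000 0.0000 1.0000
    outer loop
      vertex 0.000 0.000 17.000
      vertex 12.000 0.000 17.000
      vertex 12.000 6.000 17.000
    endloop
  endfacet
  facet normal 0.0000 0.0000 1.0000
    outer loop
      vertex 0.000 0.000 17.000
      vertex 12.000 6.000 17.000
      vertex 4.000 6.000 17.000
    endloop
  endfacet
  facet normal 0.0000 0.0000 1.0000
    outer loop
      vertex 0.000 0.000 17.000
      vertex 4.000 6.000 17.000
      vertex 4.000 16.000 17.000
    endloop
  endfacet
  facet normal 0.0000 0.0000 1.0000
    outer loop
      vertex 0.000 0.000 17.000
      vertex 4.000 16.000 17.000
      vertex 0.000 16.000 17.000
    endloop
  endfacet
  facet normal 0.0000 -1.0000 0.0000
    outer loop
      vertex 0.000 0.000 0.000
      vertex 12.000 0.000 0.000
      vertex 12.000 0.000 17.000
    endloop
  endfacet
  facet normal 0.0000 -1.0000 0.0000
    outer loop
      vertex 0.000 0.000 0.000
      vertex 12.000 0.000 17.000
      vertex 0.000 0.000 17.000
    endloop
  endfacet
  facet normal 1.0000 0.0000 0.0000
    outer loop
      vertex 12.000 0.000 0.000
      vertex 12.000 6.000 0.000
      vertex 12.000 6.000 17.000
    endloop
  endfacet
  facet normal 1.0000 0.0000 0.0000
    outer loop
      vertex 12.000 0.000 0.000
      vertex 12.000 6.000 17.000
      vertex 12.000 0.000 17.000
    endloop
  endfacet
  facet normal 0.0000 1.0000 0.0000
    outer loop
      vertex 12.000 6.000 0.000
      vertex 4.000 6.000 0.000
      vertex 4.000 6.000 17.000
    endloop
  endfacet
  facet normal 0.0000 1.0000 0.0000
    outer loop
      vertex 12.000 6.000 0.000
      vertex 4.000 6.000 17.000
      vertex 12.000 6.000 17.000
    endloop
  endfacet
  facet normal 1.0000 0.0000 0.0000
    outer loop
      vertex 4.000 6.000 0.000
      vertex 4.000 16.000 0.000
      vertex 4.000 16.000 17.000
    endloop
  endfacet
  facet normal 1.0000 0.0000 0.0000
    outer loop
      vertex 4.000 6.000 0.000
      vertex 4.000 16.000 17.000
      vertex 4.000 6.000 17.000
    endloop
  endfacet
  facet normal 0.0000 1.0000 0.0000
    outer loop
      vertex 4.000 16.000 0.000
      vertex 0.000 16.000 0.000
      vertex 0.000 16.000 17.000
    endloop
  endfacet
  facet normal 0.0000 1.0000 0.0000
    outer loop
      vertex 4.000 16.000 0.000
      vertex 0.000 16.000 17.000
      vertex 4.000 16.000 17.000
    endloop
  endfacet
  facet normal -1.0000 0.0000 0.0000
    outer loop
      vertex 0.000 16.000 0.000
      vertex 0.000 0.000 0.000
      vertex 0.000 0.000 17.000
    endloop
  endfacet
  facet normal -1.0000 0.0000 0.0000
    outer loop
      vertex 0.000 16.000 0.000
      vertex 0.000 0.000 17.000
      vertex 0.000 16.000 17.000
    endloop
  endfacet
endsolid part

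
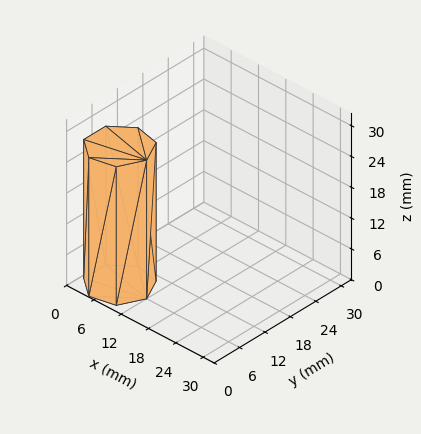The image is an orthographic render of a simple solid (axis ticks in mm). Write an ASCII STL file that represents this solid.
Reading the render: the shape is a regular 7-sided prism (a cylinder approximated with 7 flat sides), circumscribed radius ≈ 6 mm, height ≈ 27 mm (dimensions read to the nearest mm from the axis ticks). For the STL, each face is triangulated and given an outward normal.

solid part
  facet normal 0.0000 0.0000 -1.0000
    outer loop
      vertex 4.7 11.8 0.0
      vertex 9.7 10.7 0.0
      vertex 12.0 6.0 0.0
    endloop
  endfacet
  facet normal 0.0000 0.0000 -1.0000
    outer loop
      vertex 0.6 8.6 0.0
      vertex 4.7 11.8 0.0
      vertex 12.0 6.0 0.0
    endloop
  endfacet
  facet normal 0.0000 0.0000 -1.0000
    outer loop
      vertex 0.6 3.4 0.0
      vertex 0.6 8.6 0.0
      vertex 12.0 6.0 0.0
    endloop
  endfacet
  facet normal 0.0000 0.0000 -1.0000
    outer loop
      vertex 4.7 0.2 0.0
      vertex 0.6 3.4 0.0
      vertex 12.0 6.0 0.0
    endloop
  endfacet
  facet normal 0.0000 0.0000 -1.0000
    outer loop
      vertex 9.7 1.3 0.0
      vertex 4.7 0.2 0.0
      vertex 12.0 6.0 0.0
    endloop
  endfacet
  facet normal 0.0000 0.0000 1.0000
    outer loop
      vertex 12.0 6.0 27.0
      vertex 9.7 10.7 27.0
      vertex 4.7 11.8 27.0
    endloop
  endfacet
  facet normal 0.0000 0.0000 1.0000
    outer loop
      vertex 12.0 6.0 27.0
      vertex 4.7 11.8 27.0
      vertex 0.6 8.6 27.0
    endloop
  endfacet
  facet normal 0.0000 0.0000 1.0000
    outer loop
      vertex 12.0 6.0 27.0
      vertex 0.6 8.6 27.0
      vertex 0.6 3.4 27.0
    endloop
  endfacet
  facet normal 0.0000 0.0000 1.0000
    outer loop
      vertex 12.0 6.0 27.0
      vertex 0.6 3.4 27.0
      vertex 4.7 0.2 27.0
    endloop
  endfacet
  facet normal 0.0000 0.0000 1.0000
    outer loop
      vertex 12.0 6.0 27.0
      vertex 4.7 0.2 27.0
      vertex 9.7 1.3 27.0
    endloop
  endfacet
  facet normal 0.8982 0.4396 0.0000
    outer loop
      vertex 12.0 6.0 0.0
      vertex 9.7 10.7 0.0
      vertex 9.7 10.7 27.0
    endloop
  endfacet
  facet normal 0.8982 0.4396 0.0000
    outer loop
      vertex 12.0 6.0 0.0
      vertex 9.7 10.7 27.0
      vertex 12.0 6.0 27.0
    endloop
  endfacet
  facet normal 0.2149 0.9766 0.0000
    outer loop
      vertex 9.7 10.7 0.0
      vertex 4.7 11.8 0.0
      vertex 4.7 11.8 27.0
    endloop
  endfacet
  facet normal 0.2149 0.9766 0.0000
    outer loop
      vertex 9.7 10.7 0.0
      vertex 4.7 11.8 27.0
      vertex 9.7 10.7 27.0
    endloop
  endfacet
  facet normal -0.6153 0.7883 0.0000
    outer loop
      vertex 4.7 11.8 0.0
      vertex 0.6 8.6 0.0
      vertex 0.6 8.6 27.0
    endloop
  endfacet
  facet normal -0.6153 0.7883 0.0000
    outer loop
      vertex 4.7 11.8 0.0
      vertex 0.6 8.6 27.0
      vertex 4.7 11.8 27.0
    endloop
  endfacet
  facet normal -1.0000 0.0000 0.0000
    outer loop
      vertex 0.6 8.6 0.0
      vertex 0.6 3.4 0.0
      vertex 0.6 3.4 27.0
    endloop
  endfacet
  facet normal -1.0000 0.0000 0.0000
    outer loop
      vertex 0.6 8.6 0.0
      vertex 0.6 3.4 27.0
      vertex 0.6 8.6 27.0
    endloop
  endfacet
  facet normal -0.6153 -0.7883 0.0000
    outer loop
      vertex 0.6 3.4 0.0
      vertex 4.7 0.2 0.0
      vertex 4.7 0.2 27.0
    endloop
  endfacet
  facet normal -0.6153 -0.7883 0.0000
    outer loop
      vertex 0.6 3.4 0.0
      vertex 4.7 0.2 27.0
      vertex 0.6 3.4 27.0
    endloop
  endfacet
  facet normal 0.2149 -0.9766 0.0000
    outer loop
      vertex 4.7 0.2 0.0
      vertex 9.7 1.3 0.0
      vertex 9.7 1.3 27.0
    endloop
  endfacet
  facet normal 0.2149 -0.9766 0.0000
    outer loop
      vertex 4.7 0.2 0.0
      vertex 9.7 1.3 27.0
      vertex 4.7 0.2 27.0
    endloop
  endfacet
  facet normal 0.8982 -0.4396 0.0000
    outer loop
      vertex 9.7 1.3 0.0
      vertex 12.0 6.0 0.0
      vertex 12.0 6.0 27.0
    endloop
  endfacet
  facet normal 0.8982 -0.4396 0.0000
    outer loop
      vertex 9.7 1.3 0.0
      vertex 12.0 6.0 27.0
      vertex 9.7 1.3 27.0
    endloop
  endfacet
endsolid part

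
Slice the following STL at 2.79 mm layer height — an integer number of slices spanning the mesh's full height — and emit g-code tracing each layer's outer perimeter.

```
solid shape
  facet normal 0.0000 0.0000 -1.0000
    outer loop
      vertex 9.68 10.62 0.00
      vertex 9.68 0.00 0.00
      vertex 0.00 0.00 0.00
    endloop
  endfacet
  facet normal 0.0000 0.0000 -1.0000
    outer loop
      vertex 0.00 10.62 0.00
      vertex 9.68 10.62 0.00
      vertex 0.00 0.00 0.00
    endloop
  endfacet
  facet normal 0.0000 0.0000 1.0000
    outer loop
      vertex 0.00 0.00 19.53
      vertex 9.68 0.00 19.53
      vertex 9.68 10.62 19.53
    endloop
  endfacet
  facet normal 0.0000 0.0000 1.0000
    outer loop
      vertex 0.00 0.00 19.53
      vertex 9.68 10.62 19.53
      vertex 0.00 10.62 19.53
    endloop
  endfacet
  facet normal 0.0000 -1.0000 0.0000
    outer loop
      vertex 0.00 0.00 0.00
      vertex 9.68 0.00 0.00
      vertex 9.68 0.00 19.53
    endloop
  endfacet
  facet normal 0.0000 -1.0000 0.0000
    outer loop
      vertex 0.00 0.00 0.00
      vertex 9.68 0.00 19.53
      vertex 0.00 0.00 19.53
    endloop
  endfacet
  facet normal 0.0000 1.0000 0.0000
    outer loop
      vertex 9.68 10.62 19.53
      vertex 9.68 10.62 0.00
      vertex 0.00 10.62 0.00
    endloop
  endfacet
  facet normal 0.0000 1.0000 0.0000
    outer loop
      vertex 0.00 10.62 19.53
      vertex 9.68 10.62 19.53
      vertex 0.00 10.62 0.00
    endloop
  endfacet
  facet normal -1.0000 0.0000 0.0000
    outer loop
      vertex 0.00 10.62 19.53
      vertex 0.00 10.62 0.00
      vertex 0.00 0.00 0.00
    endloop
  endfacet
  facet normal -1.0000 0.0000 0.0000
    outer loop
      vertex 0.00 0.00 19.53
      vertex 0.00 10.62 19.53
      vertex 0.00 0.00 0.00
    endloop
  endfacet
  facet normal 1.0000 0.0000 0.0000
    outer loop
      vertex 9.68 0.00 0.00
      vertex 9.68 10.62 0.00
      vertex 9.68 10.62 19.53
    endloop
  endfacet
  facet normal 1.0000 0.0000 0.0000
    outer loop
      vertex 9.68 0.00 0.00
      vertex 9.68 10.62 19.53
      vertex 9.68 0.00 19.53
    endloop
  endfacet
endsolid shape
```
; perimeter-only toolpath
G21 ; units = mm
G90 ; absolute positioning
G28 ; home
; layer 1
G0 Z2.79
G0 X0.00 Y0.00
G1 X9.68 Y0.00
G1 X9.68 Y10.62
G1 X0.00 Y10.62
G1 X0.00 Y0.00
; layer 2
G0 Z5.58
G0 X0.00 Y0.00
G1 X9.68 Y0.00
G1 X9.68 Y10.62
G1 X0.00 Y10.62
G1 X0.00 Y0.00
; layer 3
G0 Z8.37
G0 X0.00 Y0.00
G1 X9.68 Y0.00
G1 X9.68 Y10.62
G1 X0.00 Y10.62
G1 X0.00 Y0.00
; layer 4
G0 Z11.16
G0 X0.00 Y0.00
G1 X9.68 Y0.00
G1 X9.68 Y10.62
G1 X0.00 Y10.62
G1 X0.00 Y0.00
; layer 5
G0 Z13.95
G0 X0.00 Y0.00
G1 X9.68 Y0.00
G1 X9.68 Y10.62
G1 X0.00 Y10.62
G1 X0.00 Y0.00
; layer 6
G0 Z16.74
G0 X0.00 Y0.00
G1 X9.68 Y0.00
G1 X9.68 Y10.62
G1 X0.00 Y10.62
G1 X0.00 Y0.00
; layer 7
G0 Z19.53
G0 X0.00 Y0.00
G1 X9.68 Y0.00
G1 X9.68 Y10.62
G1 X0.00 Y10.62
G1 X0.00 Y0.00
M2 ; end

The solid is a rectangular box, roughly 9.68 × 10.6 mm footprint and 19.5 mm tall. Slicing at Δz = 2.79 mm — 7 equal slices spanning the solid's height, so layer i sits at z = i·h/7 — gives 7 non-empty perimeters. Each is a 4-segment closed polygon; G0 lifts to the layer z and rapids to the start vertex, then G1 traces the edges.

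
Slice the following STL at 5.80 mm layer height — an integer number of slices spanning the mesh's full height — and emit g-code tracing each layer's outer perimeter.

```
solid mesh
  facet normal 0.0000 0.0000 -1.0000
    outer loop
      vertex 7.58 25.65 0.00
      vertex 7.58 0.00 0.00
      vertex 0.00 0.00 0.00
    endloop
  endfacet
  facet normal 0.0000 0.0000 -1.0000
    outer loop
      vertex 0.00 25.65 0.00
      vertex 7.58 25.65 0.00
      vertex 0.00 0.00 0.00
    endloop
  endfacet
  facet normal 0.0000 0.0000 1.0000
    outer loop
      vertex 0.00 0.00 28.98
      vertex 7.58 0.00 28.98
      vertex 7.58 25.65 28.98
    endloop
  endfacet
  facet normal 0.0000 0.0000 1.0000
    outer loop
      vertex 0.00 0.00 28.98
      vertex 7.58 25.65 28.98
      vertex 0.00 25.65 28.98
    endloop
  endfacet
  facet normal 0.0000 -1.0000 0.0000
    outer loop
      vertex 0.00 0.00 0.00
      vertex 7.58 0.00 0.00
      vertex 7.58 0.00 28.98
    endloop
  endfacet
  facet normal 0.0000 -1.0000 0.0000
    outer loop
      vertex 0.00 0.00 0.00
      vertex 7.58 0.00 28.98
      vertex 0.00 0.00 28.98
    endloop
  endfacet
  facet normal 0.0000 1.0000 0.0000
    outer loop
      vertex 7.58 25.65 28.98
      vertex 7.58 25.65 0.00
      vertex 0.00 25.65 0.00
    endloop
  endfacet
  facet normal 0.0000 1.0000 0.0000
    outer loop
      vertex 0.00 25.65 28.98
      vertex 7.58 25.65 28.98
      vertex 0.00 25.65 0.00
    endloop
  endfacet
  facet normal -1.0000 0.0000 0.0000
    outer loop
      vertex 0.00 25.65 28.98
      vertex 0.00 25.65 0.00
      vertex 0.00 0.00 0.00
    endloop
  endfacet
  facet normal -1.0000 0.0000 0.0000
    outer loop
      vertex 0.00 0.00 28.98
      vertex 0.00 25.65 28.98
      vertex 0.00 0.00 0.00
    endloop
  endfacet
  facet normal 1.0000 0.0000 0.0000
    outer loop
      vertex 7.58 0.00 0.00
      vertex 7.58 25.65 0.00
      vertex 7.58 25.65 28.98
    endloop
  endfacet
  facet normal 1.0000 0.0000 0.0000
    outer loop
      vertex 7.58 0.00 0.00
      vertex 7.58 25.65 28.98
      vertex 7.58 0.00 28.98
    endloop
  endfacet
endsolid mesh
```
; perimeter-only toolpath
G21 ; units = mm
G90 ; absolute positioning
G28 ; home
; layer 1
G0 Z5.80
G0 X0.00 Y0.00
G1 X7.58 Y0.00
G1 X7.58 Y25.65
G1 X0.00 Y25.65
G1 X0.00 Y0.00
; layer 2
G0 Z11.59
G0 X0.00 Y0.00
G1 X7.58 Y0.00
G1 X7.58 Y25.65
G1 X0.00 Y25.65
G1 X0.00 Y0.00
; layer 3
G0 Z17.39
G0 X0.00 Y0.00
G1 X7.58 Y0.00
G1 X7.58 Y25.65
G1 X0.00 Y25.65
G1 X0.00 Y0.00
; layer 4
G0 Z23.18
G0 X0.00 Y0.00
G1 X7.58 Y0.00
G1 X7.58 Y25.65
G1 X0.00 Y25.65
G1 X0.00 Y0.00
; layer 5
G0 Z28.98
G0 X0.00 Y0.00
G1 X7.58 Y0.00
G1 X7.58 Y25.65
G1 X0.00 Y25.65
G1 X0.00 Y0.00
M2 ; end

The solid is a rectangular box, roughly 7.58 × 25.6 mm footprint and 29 mm tall. Slicing at Δz = 5.80 mm — 5 equal slices spanning the solid's height, so layer i sits at z = i·h/5 — gives 5 non-empty perimeters. Each is a 4-segment closed polygon; G0 lifts to the layer z and rapids to the start vertex, then G1 traces the edges.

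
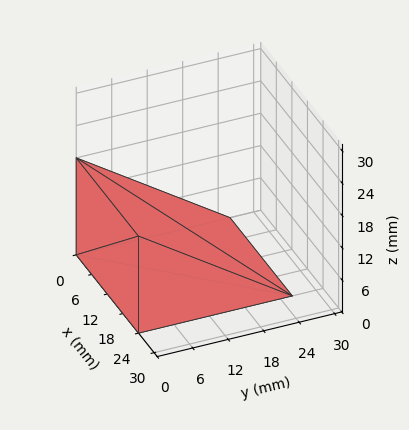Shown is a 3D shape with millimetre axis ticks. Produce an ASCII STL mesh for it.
Reading the render: the shape is a wedge (ramp): 24 × 26 mm base, rising to 18 mm along the y=0 edge and sloping linearly to z=0 at y=26 (dimensions read to the nearest mm from the axis ticks). For the STL, each face is triangulated and given an outward normal.

solid part
  facet normal 0.0000 0.0000 -1.0000
    outer loop
      vertex 24.00 26.00 0.00
      vertex 24.00 0.00 0.00
      vertex 0.00 0.00 0.00
    endloop
  endfacet
  facet normal 0.0000 0.0000 -1.0000
    outer loop
      vertex 0.00 26.00 0.00
      vertex 24.00 26.00 0.00
      vertex 0.00 0.00 0.00
    endloop
  endfacet
  facet normal 0.0000 -1.0000 0.0000
    outer loop
      vertex 0.00 0.00 0.00
      vertex 24.00 0.00 0.00
      vertex 24.00 0.00 18.00
    endloop
  endfacet
  facet normal 0.0000 -1.0000 0.0000
    outer loop
      vertex 0.00 0.00 0.00
      vertex 24.00 0.00 18.00
      vertex 0.00 0.00 18.00
    endloop
  endfacet
  facet normal 0.0000 0.5692 0.8222
    outer loop
      vertex 0.00 0.00 18.00
      vertex 24.00 0.00 18.00
      vertex 24.00 26.00 0.00
    endloop
  endfacet
  facet normal 0.0000 0.5692 0.8222
    outer loop
      vertex 0.00 0.00 18.00
      vertex 24.00 26.00 0.00
      vertex 0.00 26.00 0.00
    endloop
  endfacet
  facet normal -1.0000 0.0000 0.0000
    outer loop
      vertex 0.00 0.00 18.00
      vertex 0.00 26.00 0.00
      vertex 0.00 0.00 0.00
    endloop
  endfacet
  facet normal 1.0000 0.0000 0.0000
    outer loop
      vertex 24.00 0.00 0.00
      vertex 24.00 26.00 0.00
      vertex 24.00 0.00 18.00
    endloop
  endfacet
endsolid part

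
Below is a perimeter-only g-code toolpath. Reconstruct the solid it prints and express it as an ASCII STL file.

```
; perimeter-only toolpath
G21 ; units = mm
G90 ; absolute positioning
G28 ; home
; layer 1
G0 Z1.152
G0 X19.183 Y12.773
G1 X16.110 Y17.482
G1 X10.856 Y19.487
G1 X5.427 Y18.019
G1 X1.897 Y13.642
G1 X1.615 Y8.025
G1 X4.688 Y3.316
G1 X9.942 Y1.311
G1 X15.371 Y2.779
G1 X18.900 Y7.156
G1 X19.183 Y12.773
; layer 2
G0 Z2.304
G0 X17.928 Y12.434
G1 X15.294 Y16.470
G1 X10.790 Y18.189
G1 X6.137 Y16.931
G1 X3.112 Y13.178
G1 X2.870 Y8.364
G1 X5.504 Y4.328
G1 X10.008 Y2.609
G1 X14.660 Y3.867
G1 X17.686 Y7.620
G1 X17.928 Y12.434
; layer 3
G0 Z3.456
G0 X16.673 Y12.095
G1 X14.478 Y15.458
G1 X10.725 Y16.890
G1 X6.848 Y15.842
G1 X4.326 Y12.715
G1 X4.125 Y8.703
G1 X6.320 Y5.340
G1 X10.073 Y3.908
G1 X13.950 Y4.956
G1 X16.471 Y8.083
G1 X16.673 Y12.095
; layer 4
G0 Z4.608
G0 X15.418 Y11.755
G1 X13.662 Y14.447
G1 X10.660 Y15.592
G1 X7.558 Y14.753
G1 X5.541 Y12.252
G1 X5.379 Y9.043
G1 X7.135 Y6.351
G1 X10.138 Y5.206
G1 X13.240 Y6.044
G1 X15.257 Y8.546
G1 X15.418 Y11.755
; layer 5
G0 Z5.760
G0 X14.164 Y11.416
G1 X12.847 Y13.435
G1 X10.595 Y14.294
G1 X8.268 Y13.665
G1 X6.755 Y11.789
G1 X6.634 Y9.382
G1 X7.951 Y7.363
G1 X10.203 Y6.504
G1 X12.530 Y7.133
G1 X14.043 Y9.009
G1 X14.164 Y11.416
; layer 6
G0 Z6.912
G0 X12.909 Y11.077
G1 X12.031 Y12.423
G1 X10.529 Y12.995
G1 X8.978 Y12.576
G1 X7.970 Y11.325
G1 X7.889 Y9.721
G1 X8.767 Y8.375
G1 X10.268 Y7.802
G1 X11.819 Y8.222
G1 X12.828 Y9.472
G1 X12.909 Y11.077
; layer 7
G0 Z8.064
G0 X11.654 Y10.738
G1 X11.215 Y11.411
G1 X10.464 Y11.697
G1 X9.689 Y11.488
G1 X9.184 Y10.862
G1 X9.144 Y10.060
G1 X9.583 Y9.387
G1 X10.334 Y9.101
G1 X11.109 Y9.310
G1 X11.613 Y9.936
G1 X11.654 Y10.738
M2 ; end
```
solid part
  facet normal 0.0000 0.0000 -1.0000
    outer loop
      vertex 10.921 20.785 0.000
      vertex 16.926 18.494 0.000
      vertex 20.438 13.112 0.000
    endloop
  endfacet
  facet normal 0.0000 0.0000 -1.0000
    outer loop
      vertex 4.717 19.108 0.000
      vertex 10.921 20.785 0.000
      vertex 20.438 13.112 0.000
    endloop
  endfacet
  facet normal 0.0000 0.0000 -1.0000
    outer loop
      vertex 0.683 14.105 0.000
      vertex 4.717 19.108 0.000
      vertex 20.438 13.112 0.000
    endloop
  endfacet
  facet normal 0.0000 0.0000 -1.0000
    outer loop
      vertex 0.360 7.686 0.000
      vertex 0.683 14.105 0.000
      vertex 20.438 13.112 0.000
    endloop
  endfacet
  facet normal 0.0000 0.0000 -1.0000
    outer loop
      vertex 3.872 2.304 0.000
      vertex 0.360 7.686 0.000
      vertex 20.438 13.112 0.000
    endloop
  endfacet
  facet normal 0.0000 0.0000 -1.0000
    outer loop
      vertex 9.877 0.013 0.000
      vertex 3.872 2.304 0.000
      vertex 20.438 13.112 0.000
    endloop
  endfacet
  facet normal 0.0000 0.0000 -1.0000
    outer loop
      vertex 16.081 1.690 0.000
      vertex 9.877 0.013 0.000
      vertex 20.438 13.112 0.000
    endloop
  endfacet
  facet normal 0.0000 0.0000 -1.0000
    outer loop
      vertex 20.115 6.693 0.000
      vertex 16.081 1.690 0.000
      vertex 20.438 13.112 0.000
    endloop
  endfacet
  facet normal 0.5709 0.3726 0.7316
    outer loop
      vertex 20.438 13.112 0.000
      vertex 16.926 18.494 0.000
      vertex 10.399 10.399 9.216
    endloop
  endfacet
  facet normal 0.2430 0.6370 0.7316
    outer loop
      vertex 16.926 18.494 0.000
      vertex 10.921 20.785 0.000
      vertex 10.399 10.399 9.216
    endloop
  endfacet
  facet normal -0.1779 0.6581 0.7316
    outer loop
      vertex 10.921 20.785 0.000
      vertex 4.717 19.108 0.000
      vertex 10.399 10.399 9.216
    endloop
  endfacet
  facet normal -0.5307 0.4279 0.7316
    outer loop
      vertex 4.717 19.108 0.000
      vertex 0.683 14.105 0.000
      vertex 10.399 10.399 9.216
    endloop
  endfacet
  facet normal -0.6809 0.0343 0.7316
    outer loop
      vertex 0.683 14.105 0.000
      vertex 0.360 7.686 0.000
      vertex 10.399 10.399 9.216
    endloop
  endfacet
  facet normal -0.5709 -0.3726 0.7316
    outer loop
      vertex 0.360 7.686 0.000
      vertex 3.872 2.304 0.000
      vertex 10.399 10.399 9.216
    endloop
  endfacet
  facet normal -0.2430 -0.6370 0.7316
    outer loop
      vertex 3.872 2.304 0.000
      vertex 9.877 0.013 0.000
      vertex 10.399 10.399 9.216
    endloop
  endfacet
  facet normal 0.1779 -0.6581 0.7316
    outer loop
      vertex 9.877 0.013 0.000
      vertex 16.081 1.690 0.000
      vertex 10.399 10.399 9.216
    endloop
  endfacet
  facet normal 0.5307 -0.4279 0.7316
    outer loop
      vertex 16.081 1.690 0.000
      vertex 20.115 6.693 0.000
      vertex 10.399 10.399 9.216
    endloop
  endfacet
  facet normal 0.6809 -0.0343 0.7316
    outer loop
      vertex 20.115 6.693 0.000
      vertex 20.438 13.112 0.000
      vertex 10.399 10.399 9.216
    endloop
  endfacet
endsolid part

The G0 Z moves step by Δz≈1.152 mm. The G1 loops shrink linearly with z, so the solid tapers from its base footprint up to z≈9.22. Closing with a flat bottom cap and the tapered top and triangulating gives 18 facets — a regular 10-sided pyramid, base circumscribed radius ≈ 10.4 mm, apex at z ≈ 9.22 mm.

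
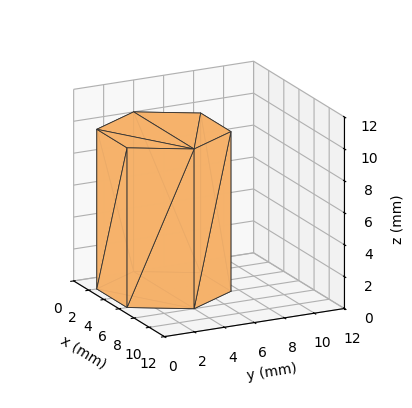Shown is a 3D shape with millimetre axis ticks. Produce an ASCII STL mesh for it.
Reading the render: the shape is a regular 6-sided prism (a cylinder approximated with 6 flat sides), circumscribed radius ≈ 4 mm, height ≈ 10 mm (dimensions read to the nearest mm from the axis ticks). For the STL, each face is triangulated and given an outward normal.

solid part
  facet normal 0.0000 0.0000 -1.0000
    outer loop
      vertex 2.000 7.464 0.000
      vertex 6.000 7.464 0.000
      vertex 8.000 4.000 0.000
    endloop
  endfacet
  facet normal 0.0000 0.0000 -1.0000
    outer loop
      vertex 0.000 4.000 0.000
      vertex 2.000 7.464 0.000
      vertex 8.000 4.000 0.000
    endloop
  endfacet
  facet normal 0.0000 0.0000 -1.0000
    outer loop
      vertex 2.000 0.536 0.000
      vertex 0.000 4.000 0.000
      vertex 8.000 4.000 0.000
    endloop
  endfacet
  facet normal 0.0000 0.0000 -1.0000
    outer loop
      vertex 6.000 0.536 0.000
      vertex 2.000 0.536 0.000
      vertex 8.000 4.000 0.000
    endloop
  endfacet
  facet normal 0.0000 0.0000 1.0000
    outer loop
      vertex 8.000 4.000 10.000
      vertex 6.000 7.464 10.000
      vertex 2.000 7.464 10.000
    endloop
  endfacet
  facet normal 0.0000 0.0000 1.0000
    outer loop
      vertex 8.000 4.000 10.000
      vertex 2.000 7.464 10.000
      vertex 0.000 4.000 10.000
    endloop
  endfacet
  facet normal 0.0000 0.0000 1.0000
    outer loop
      vertex 8.000 4.000 10.000
      vertex 0.000 4.000 10.000
      vertex 2.000 0.536 10.000
    endloop
  endfacet
  facet normal 0.0000 0.0000 1.0000
    outer loop
      vertex 8.000 4.000 10.000
      vertex 2.000 0.536 10.000
      vertex 6.000 0.536 10.000
    endloop
  endfacet
  facet normal 0.8660 0.5000 0.0000
    outer loop
      vertex 8.000 4.000 0.000
      vertex 6.000 7.464 0.000
      vertex 6.000 7.464 10.000
    endloop
  endfacet
  facet normal 0.8660 0.5000 0.0000
    outer loop
      vertex 8.000 4.000 0.000
      vertex 6.000 7.464 10.000
      vertex 8.000 4.000 10.000
    endloop
  endfacet
  facet normal 0.0000 1.0000 0.0000
    outer loop
      vertex 6.000 7.464 0.000
      vertex 2.000 7.464 0.000
      vertex 2.000 7.464 10.000
    endloop
  endfacet
  facet normal 0.0000 1.0000 0.0000
    outer loop
      vertex 6.000 7.464 0.000
      vertex 2.000 7.464 10.000
      vertex 6.000 7.464 10.000
    endloop
  endfacet
  facet normal -0.8660 0.5000 0.0000
    outer loop
      vertex 2.000 7.464 0.000
      vertex 0.000 4.000 0.000
      vertex 0.000 4.000 10.000
    endloop
  endfacet
  facet normal -0.8660 0.5000 0.0000
    outer loop
      vertex 2.000 7.464 0.000
      vertex 0.000 4.000 10.000
      vertex 2.000 7.464 10.000
    endloop
  endfacet
  facet normal -0.8660 -0.5000 0.0000
    outer loop
      vertex 0.000 4.000 0.000
      vertex 2.000 0.536 0.000
      vertex 2.000 0.536 10.000
    endloop
  endfacet
  facet normal -0.8660 -0.5000 0.0000
    outer loop
      vertex 0.000 4.000 0.000
      vertex 2.000 0.536 10.000
      vertex 0.000 4.000 10.000
    endloop
  endfacet
  facet normal 0.0000 -1.0000 0.0000
    outer loop
      vertex 2.000 0.536 0.000
      vertex 6.000 0.536 0.000
      vertex 6.000 0.536 10.000
    endloop
  endfacet
  facet normal 0.0000 -1.0000 0.0000
    outer loop
      vertex 2.000 0.536 0.000
      vertex 6.000 0.536 10.000
      vertex 2.000 0.536 10.000
    endloop
  endfacet
  facet normal 0.8660 -0.5000 0.0000
    outer loop
      vertex 6.000 0.536 0.000
      vertex 8.000 4.000 0.000
      vertex 8.000 4.000 10.000
    endloop
  endfacet
  facet normal 0.8660 -0.5000 0.0000
    outer loop
      vertex 6.000 0.536 0.000
      vertex 8.000 4.000 10.000
      vertex 6.000 0.536 10.000
    endloop
  endfacet
endsolid part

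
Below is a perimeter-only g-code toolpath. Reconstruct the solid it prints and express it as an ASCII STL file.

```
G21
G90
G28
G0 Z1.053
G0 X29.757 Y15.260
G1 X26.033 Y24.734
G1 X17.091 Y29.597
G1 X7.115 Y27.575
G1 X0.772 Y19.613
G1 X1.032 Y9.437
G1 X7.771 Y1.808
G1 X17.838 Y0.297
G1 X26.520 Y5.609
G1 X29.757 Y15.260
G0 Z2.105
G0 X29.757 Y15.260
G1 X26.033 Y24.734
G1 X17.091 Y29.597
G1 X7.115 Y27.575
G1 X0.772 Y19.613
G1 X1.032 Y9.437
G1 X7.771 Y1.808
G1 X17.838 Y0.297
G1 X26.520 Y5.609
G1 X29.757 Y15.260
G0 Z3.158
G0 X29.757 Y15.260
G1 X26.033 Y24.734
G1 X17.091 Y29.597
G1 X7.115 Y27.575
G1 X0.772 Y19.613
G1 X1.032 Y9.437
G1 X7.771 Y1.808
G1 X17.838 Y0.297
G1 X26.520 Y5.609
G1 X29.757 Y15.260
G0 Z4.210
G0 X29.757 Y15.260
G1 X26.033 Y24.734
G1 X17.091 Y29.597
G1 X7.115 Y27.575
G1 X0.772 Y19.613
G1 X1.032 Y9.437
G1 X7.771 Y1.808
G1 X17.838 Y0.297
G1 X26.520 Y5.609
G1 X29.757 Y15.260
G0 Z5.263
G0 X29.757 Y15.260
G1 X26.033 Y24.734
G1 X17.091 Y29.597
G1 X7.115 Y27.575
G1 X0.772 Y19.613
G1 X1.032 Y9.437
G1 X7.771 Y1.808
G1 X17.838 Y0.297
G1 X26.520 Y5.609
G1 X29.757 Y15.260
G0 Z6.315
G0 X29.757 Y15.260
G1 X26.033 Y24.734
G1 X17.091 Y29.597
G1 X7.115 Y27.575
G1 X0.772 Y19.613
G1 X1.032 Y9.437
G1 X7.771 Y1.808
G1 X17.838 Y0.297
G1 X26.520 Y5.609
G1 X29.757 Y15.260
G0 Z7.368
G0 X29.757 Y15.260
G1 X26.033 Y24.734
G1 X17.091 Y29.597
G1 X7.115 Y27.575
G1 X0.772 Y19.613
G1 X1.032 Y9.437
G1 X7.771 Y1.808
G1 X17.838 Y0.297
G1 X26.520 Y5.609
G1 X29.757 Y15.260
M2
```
solid part
  facet normal 0.0000 0.0000 -1.0000
    outer loop
      vertex 17.091 29.597 0.000
      vertex 26.033 24.734 0.000
      vertex 29.757 15.260 0.000
    endloop
  endfacet
  facet normal 0.0000 0.0000 -1.0000
    outer loop
      vertex 7.115 27.575 0.000
      vertex 17.091 29.597 0.000
      vertex 29.757 15.260 0.000
    endloop
  endfacet
  facet normal 0.0000 0.0000 -1.0000
    outer loop
      vertex 0.772 19.613 0.000
      vertex 7.115 27.575 0.000
      vertex 29.757 15.260 0.000
    endloop
  endfacet
  facet normal 0.0000 0.0000 -1.0000
    outer loop
      vertex 1.032 9.437 0.000
      vertex 0.772 19.613 0.000
      vertex 29.757 15.260 0.000
    endloop
  endfacet
  facet normal 0.0000 0.0000 -1.0000
    outer loop
      vertex 7.771 1.808 0.000
      vertex 1.032 9.437 0.000
      vertex 29.757 15.260 0.000
    endloop
  endfacet
  facet normal 0.0000 0.0000 -1.0000
    outer loop
      vertex 17.838 0.297 0.000
      vertex 7.771 1.808 0.000
      vertex 29.757 15.260 0.000
    endloop
  endfacet
  facet normal 0.0000 0.0000 -1.0000
    outer loop
      vertex 26.520 5.609 0.000
      vertex 17.838 0.297 0.000
      vertex 29.757 15.260 0.000
    endloop
  endfacet
  facet normal 0.0000 0.0000 1.0000
    outer loop
      vertex 29.757 15.260 7.368
      vertex 26.033 24.734 7.368
      vertex 17.091 29.597 7.368
    endloop
  endfacet
  facet normal 0.0000 0.0000 1.0000
    outer loop
      vertex 29.757 15.260 7.368
      vertex 17.091 29.597 7.368
      vertex 7.115 27.575 7.368
    endloop
  endfacet
  facet normal 0.0000 0.0000 1.0000
    outer loop
      vertex 29.757 15.260 7.368
      vertex 7.115 27.575 7.368
      vertex 0.772 19.613 7.368
    endloop
  endfacet
  facet normal 0.0000 0.0000 1.0000
    outer loop
      vertex 29.757 15.260 7.368
      vertex 0.772 19.613 7.368
      vertex 1.032 9.437 7.368
    endloop
  endfacet
  facet normal 0.0000 0.0000 1.0000
    outer loop
      vertex 29.757 15.260 7.368
      vertex 1.032 9.437 7.368
      vertex 7.771 1.808 7.368
    endloop
  endfacet
  facet normal 0.0000 0.0000 1.0000
    outer loop
      vertex 29.757 15.260 7.368
      vertex 7.771 1.808 7.368
      vertex 17.838 0.297 7.368
    endloop
  endfacet
  facet normal 0.0000 0.0000 1.0000
    outer loop
      vertex 29.757 15.260 7.368
      vertex 17.838 0.297 7.368
      vertex 26.520 5.609 7.368
    endloop
  endfacet
  facet normal 0.9307 0.3658 0.0000
    outer loop
      vertex 29.757 15.260 0.000
      vertex 26.033 24.734 0.000
      vertex 26.033 24.734 7.368
    endloop
  endfacet
  facet normal 0.9307 0.3658 0.0000
    outer loop
      vertex 29.757 15.260 0.000
      vertex 26.033 24.734 7.368
      vertex 29.757 15.260 7.368
    endloop
  endfacet
  facet normal 0.4778 0.8785 0.0000
    outer loop
      vertex 26.033 24.734 0.000
      vertex 17.091 29.597 0.000
      vertex 17.091 29.597 7.368
    endloop
  endfacet
  facet normal 0.4778 0.8785 0.0000
    outer loop
      vertex 26.033 24.734 0.000
      vertex 17.091 29.597 7.368
      vertex 26.033 24.734 7.368
    endloop
  endfacet
  facet normal -0.1986 0.9801 0.0000
    outer loop
      vertex 17.091 29.597 0.000
      vertex 7.115 27.575 0.000
      vertex 7.115 27.575 7.368
    endloop
  endfacet
  facet normal -0.1986 0.9801 0.0000
    outer loop
      vertex 17.091 29.597 0.000
      vertex 7.115 27.575 7.368
      vertex 17.091 29.597 7.368
    endloop
  endfacet
  facet normal -0.7821 0.6231 0.0000
    outer loop
      vertex 7.115 27.575 0.000
      vertex 0.772 19.613 0.000
      vertex 0.772 19.613 7.368
    endloop
  endfacet
  facet normal -0.7821 0.6231 0.0000
    outer loop
      vertex 7.115 27.575 0.000
      vertex 0.772 19.613 7.368
      vertex 7.115 27.575 7.368
    endloop
  endfacet
  facet normal -0.9997 -0.0255 0.0000
    outer loop
      vertex 0.772 19.613 0.000
      vertex 1.032 9.437 0.000
      vertex 1.032 9.437 7.368
    endloop
  endfacet
  facet normal -0.9997 -0.0255 0.0000
    outer loop
      vertex 0.772 19.613 0.000
      vertex 1.032 9.437 7.368
      vertex 0.772 19.613 7.368
    endloop
  endfacet
  facet normal -0.7495 -0.6620 0.0000
    outer loop
      vertex 1.032 9.437 0.000
      vertex 7.771 1.808 0.000
      vertex 7.771 1.808 7.368
    endloop
  endfacet
  facet normal -0.7495 -0.6620 0.0000
    outer loop
      vertex 1.032 9.437 0.000
      vertex 7.771 1.808 7.368
      vertex 1.032 9.437 7.368
    endloop
  endfacet
  facet normal -0.1484 -0.9889 0.0000
    outer loop
      vertex 7.771 1.808 0.000
      vertex 17.838 0.297 0.000
      vertex 17.838 0.297 7.368
    endloop
  endfacet
  facet normal -0.1484 -0.9889 0.0000
    outer loop
      vertex 7.771 1.808 0.000
      vertex 17.838 0.297 7.368
      vertex 7.771 1.808 7.368
    endloop
  endfacet
  facet normal 0.5219 -0.8530 0.0000
    outer loop
      vertex 17.838 0.297 0.000
      vertex 26.520 5.609 0.000
      vertex 26.520 5.609 7.368
    endloop
  endfacet
  facet normal 0.5219 -0.8530 0.0000
    outer loop
      vertex 17.838 0.297 0.000
      vertex 26.520 5.609 7.368
      vertex 17.838 0.297 7.368
    endloop
  endfacet
  facet normal 0.9481 -0.3180 0.0000
    outer loop
      vertex 26.520 5.609 0.000
      vertex 29.757 15.260 0.000
      vertex 29.757 15.260 7.368
    endloop
  endfacet
  facet normal 0.9481 -0.3180 0.0000
    outer loop
      vertex 26.520 5.609 0.000
      vertex 29.757 15.260 7.368
      vertex 26.520 5.609 7.368
    endloop
  endfacet
endsolid part

The G0 Z moves step by Δz≈1.053 mm. Every layer's G1 loop is the same polygon, so the solid is a straight extrusion of it from z=0 to z≈7.37. Closing with flat bottom and top caps and triangulating gives 32 facets — a regular 9-sided prism (a cylinder approximated with 9 flat sides), circumscribed radius ≈ 14.9 mm, height ≈ 7.37 mm.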